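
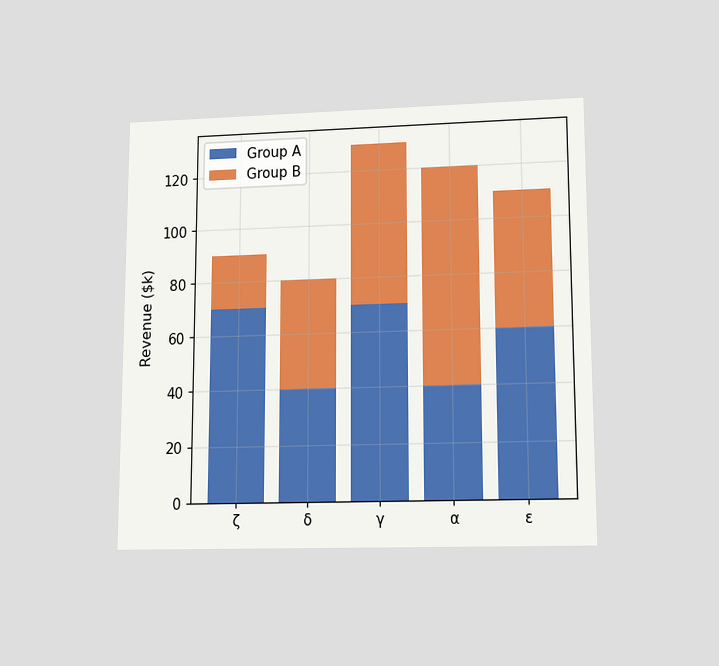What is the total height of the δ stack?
$80k

The chart is viewed at a slight angle. The δ stack's top reaches $80k on the y-axis.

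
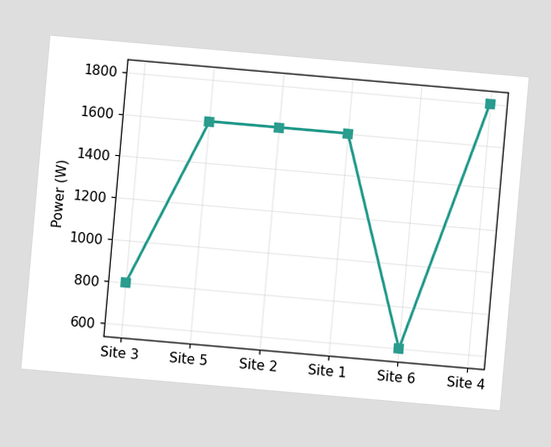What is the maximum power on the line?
The chart is tilted about 5° clockwise. The highest point is at Site 4, and reading across to the y-axis gives 1800W.

1800W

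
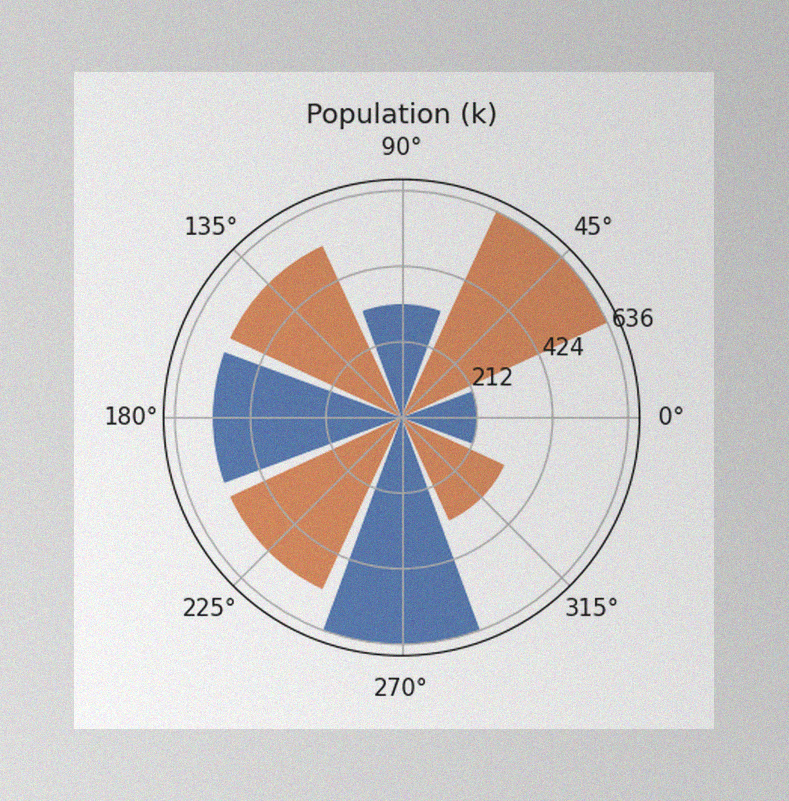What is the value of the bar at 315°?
318k

The image has some photo noise and uneven lighting. The bar at 315° reaches 318k on the radial axis.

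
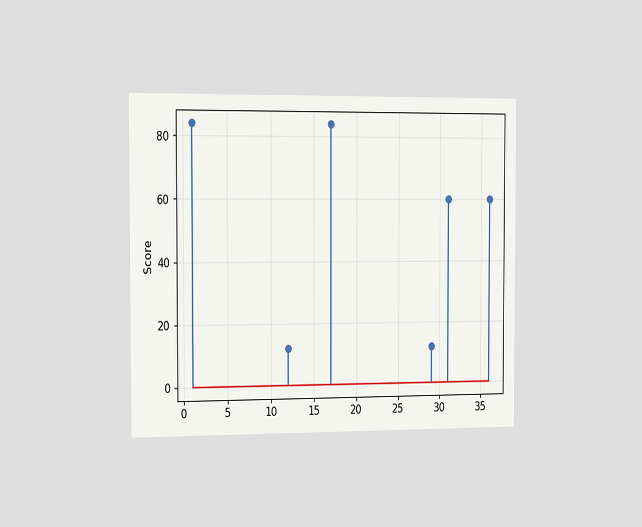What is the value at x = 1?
The chart is viewed slightly from the left. The stem at x=1 reaches 84.

84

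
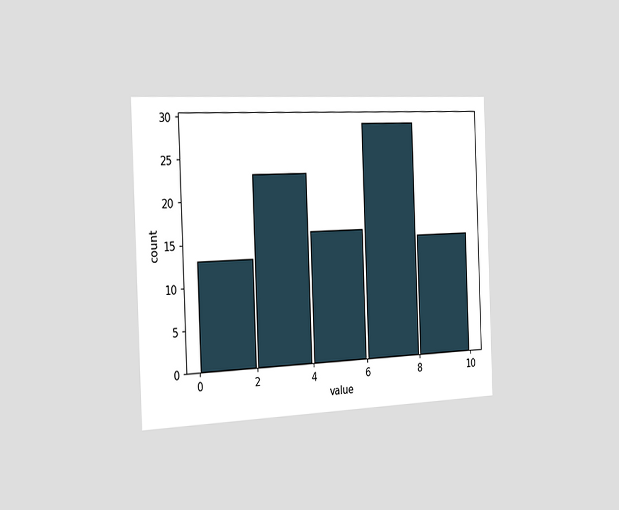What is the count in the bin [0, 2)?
The chart is tilted about 2° counter-clockwise and viewed slightly from the left. The [0, 2) bin has height 13.

13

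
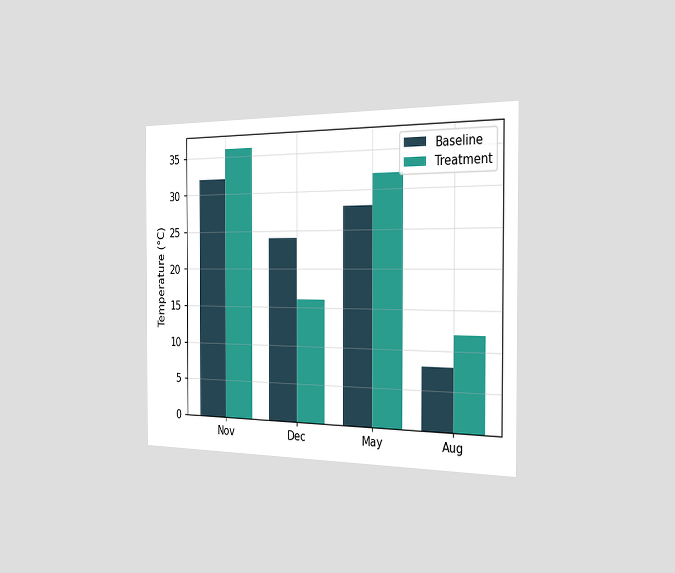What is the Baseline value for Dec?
24°C

The chart is viewed slightly from the right. The Baseline bar at Dec reaches 24°C on the y-axis.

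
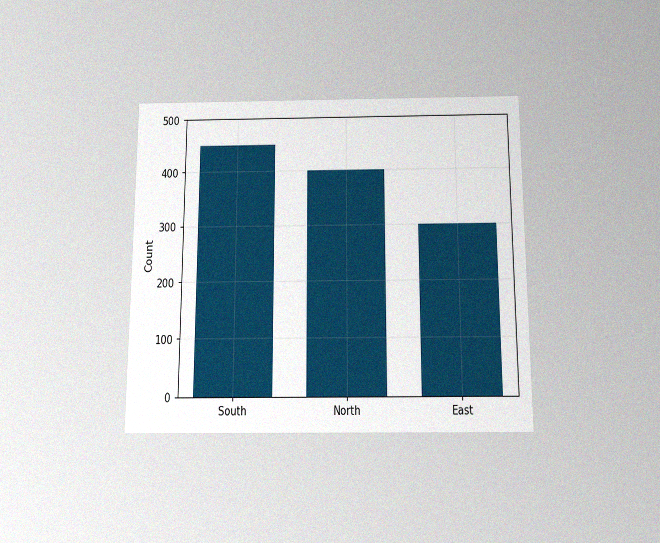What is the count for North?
The chart is viewed slightly from below, with some photo noise. Reading along the chart's y-axis, the North bar reaches 400.

400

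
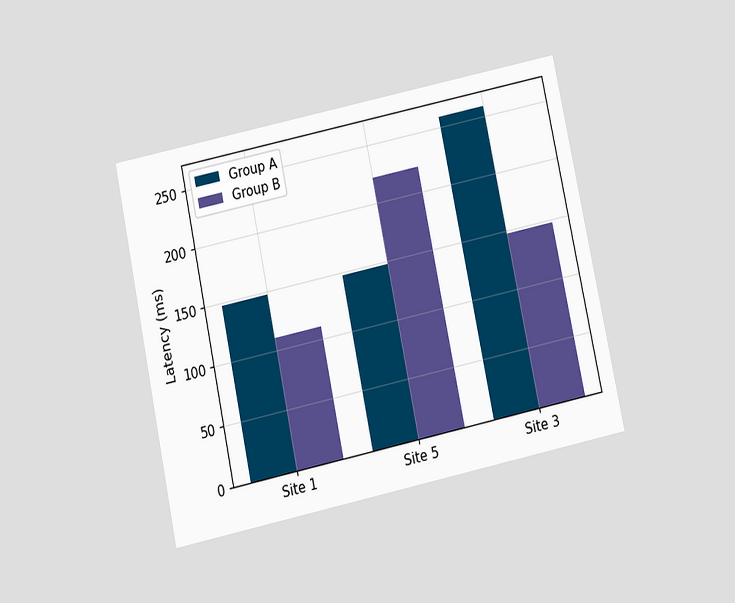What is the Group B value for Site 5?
222ms

The chart is tilted about 12° counter-clockwise and viewed slightly from below. The Group B bar at Site 5 reaches 222ms on the y-axis.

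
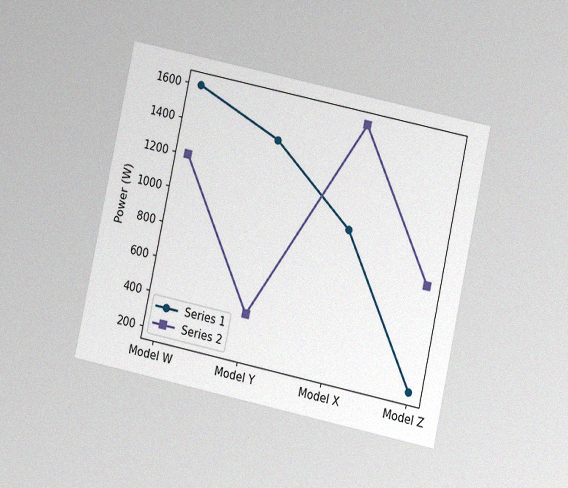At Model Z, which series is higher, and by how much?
The chart is tilted about 12° clockwise and viewed at a slight angle, with some photo noise. At Model Z, Series 2 sits above the other line by 600W.

Series 2, by 600W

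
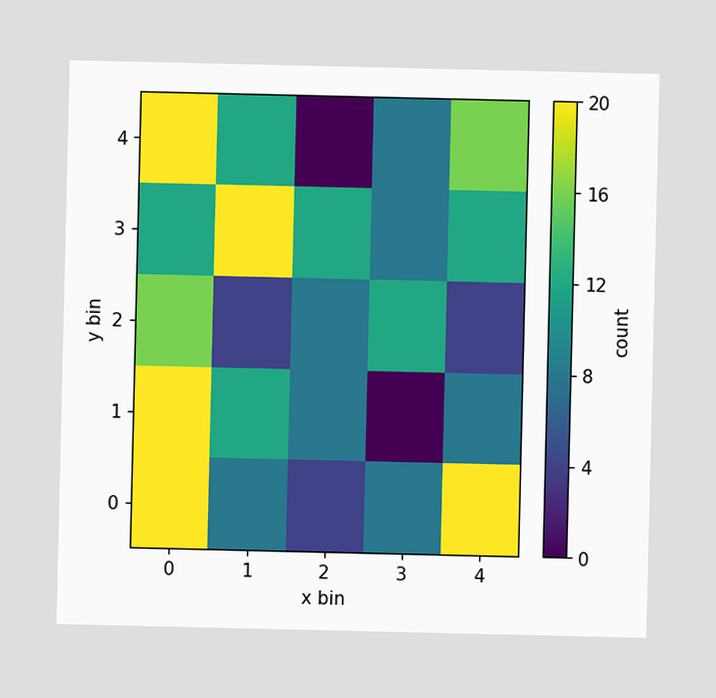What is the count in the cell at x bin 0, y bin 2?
16

Matching the cell (0, 2) against the colorbar gives 16.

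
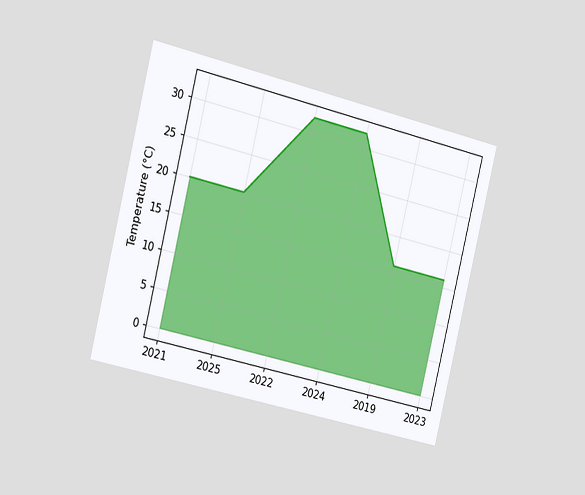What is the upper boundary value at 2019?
The chart is tilted about 14° clockwise and viewed slightly from the left. At 2019 the upper boundary is at 16°C.

16°C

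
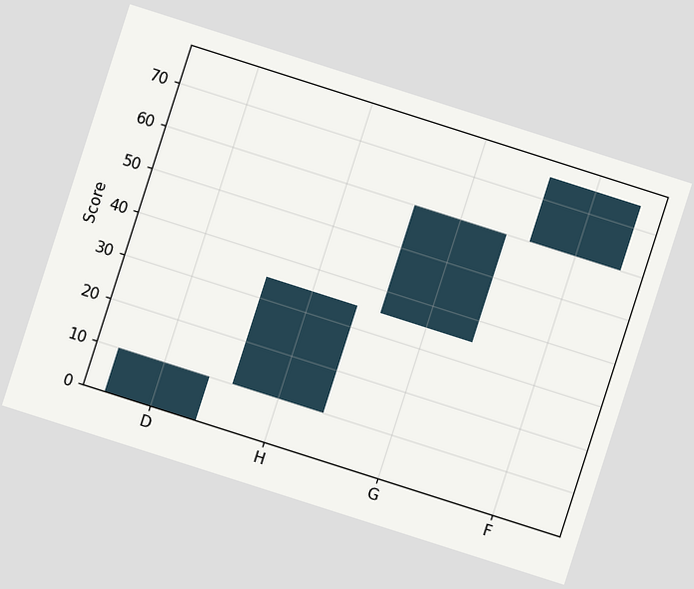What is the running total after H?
35

The chart is tilted about 18° clockwise. After H the running total reaches 35.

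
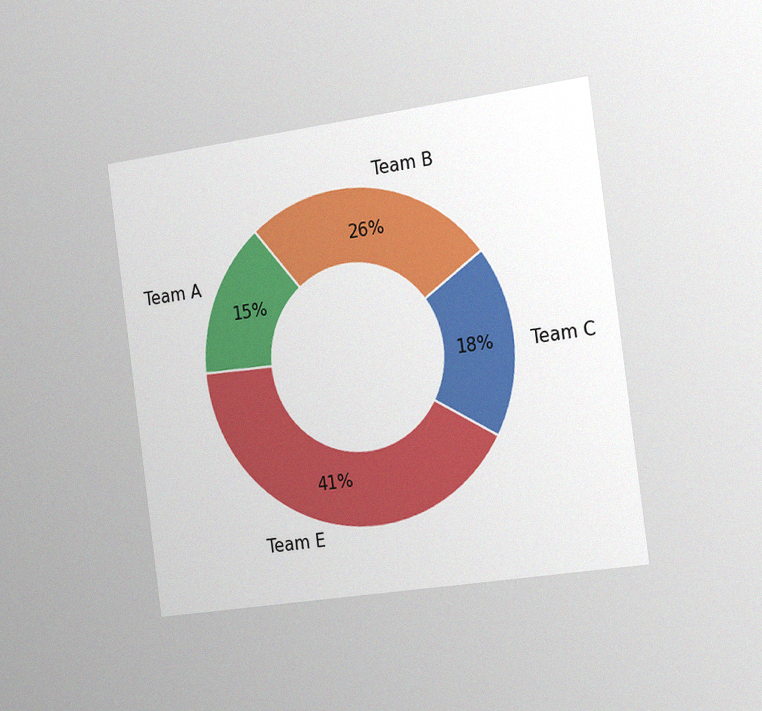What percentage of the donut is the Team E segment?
41%

The chart is tilted about 8° counter-clockwise and viewed slightly from the right, with some photo noise. The Team E segment takes up 41% of the ring.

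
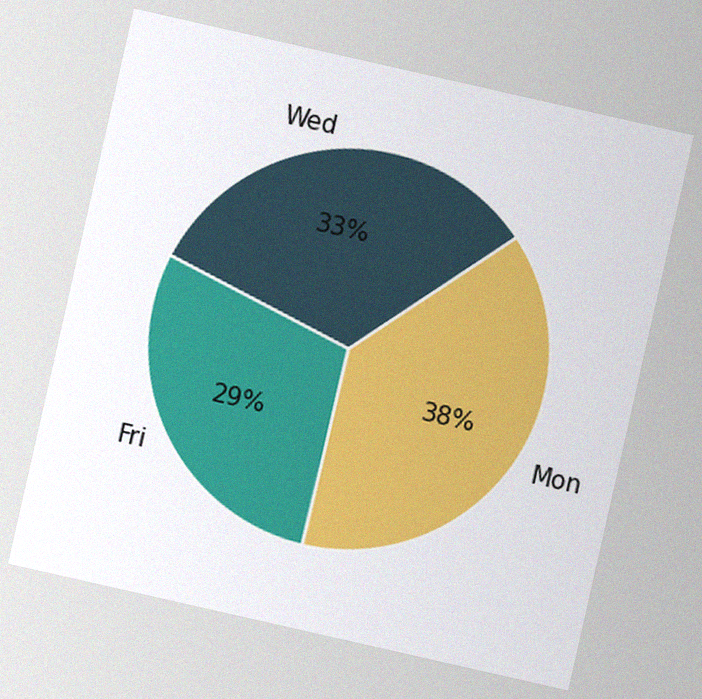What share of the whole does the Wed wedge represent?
The chart is tilted about 13° clockwise, with some photo noise. The Wed slice takes up 33% of the pie.

33%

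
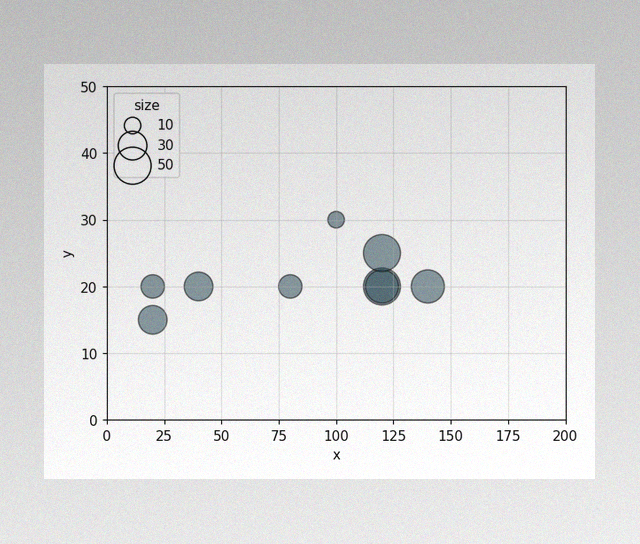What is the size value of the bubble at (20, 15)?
The image has some photo noise and uneven lighting. Matching the bubble at (20, 15) against the size legend gives 30.

30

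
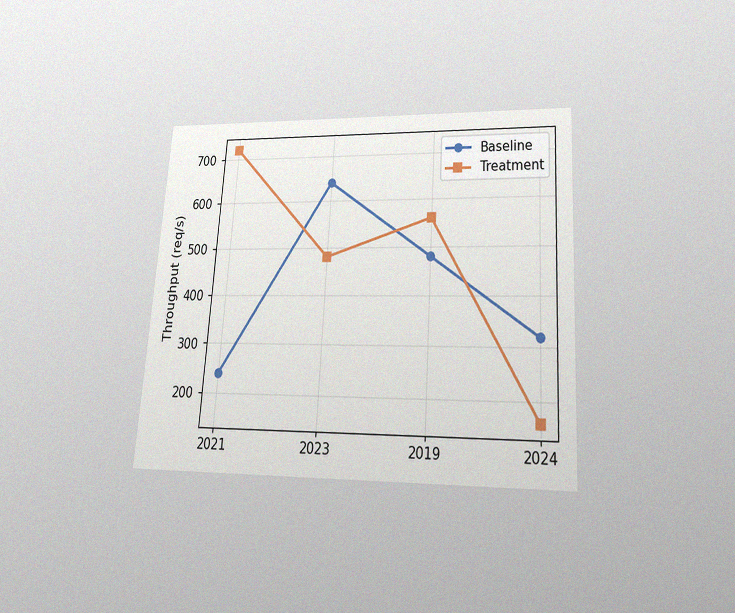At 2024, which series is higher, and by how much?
The chart is tilted about 4° clockwise and viewed slightly from below, with some photo noise. At 2024, Baseline sits above the other line by 160req/s.

Baseline, by 160req/s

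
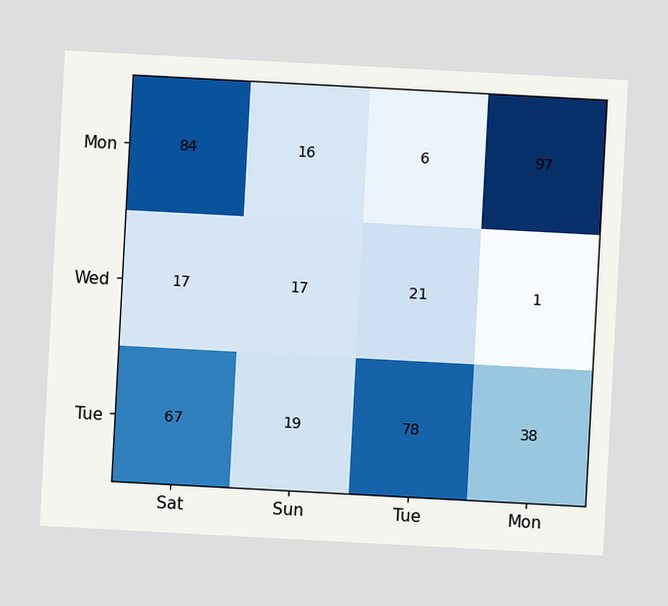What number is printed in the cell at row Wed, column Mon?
The chart is tilted about 3° clockwise. The (Wed, Mon) cell reads 1.

1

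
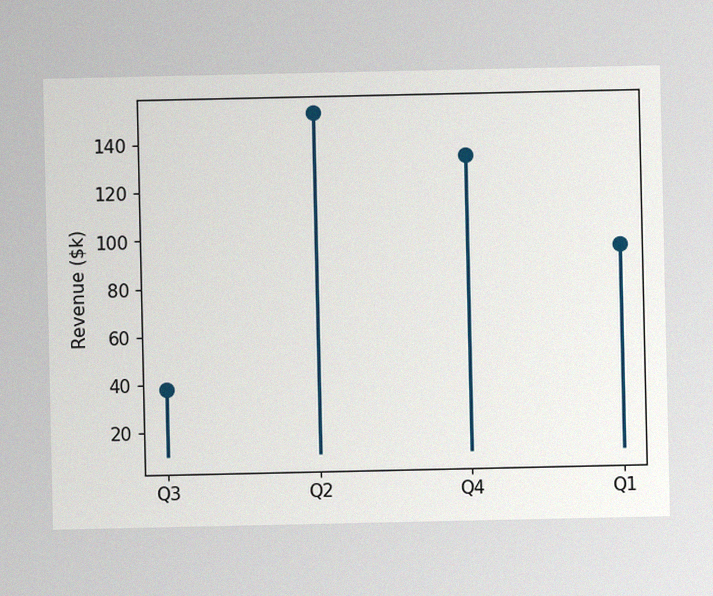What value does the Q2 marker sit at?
The image has some photo noise and uneven lighting. The Q2 marker sits at $152k.

$152k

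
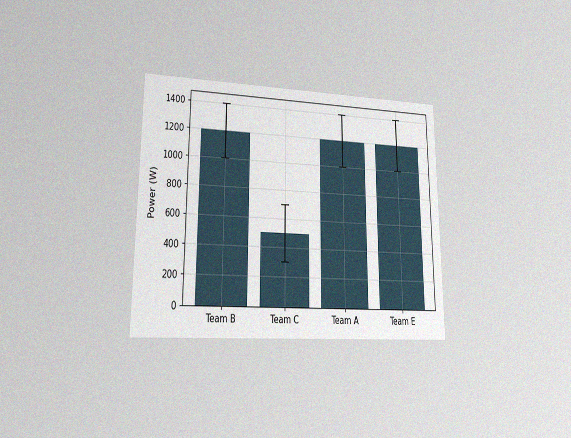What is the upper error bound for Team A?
The chart is viewed at a slight angle, with some photo noise. The Team A bar's upper whisker reaches 1400W.

1400W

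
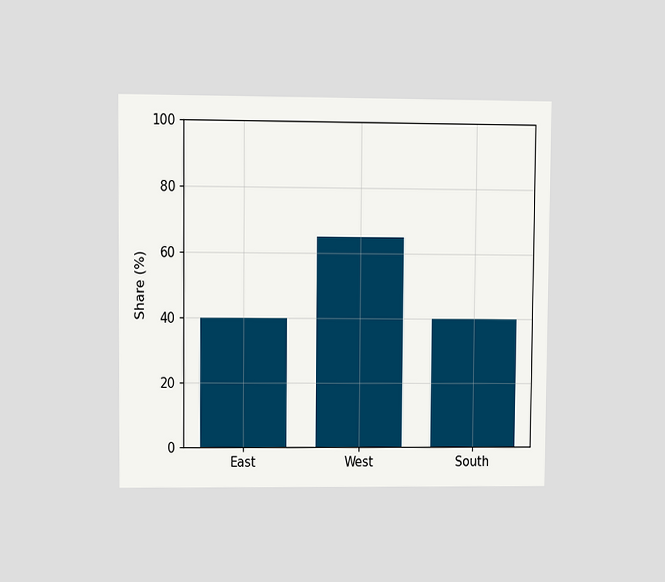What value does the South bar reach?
The chart is viewed at a slight angle. Reading along the chart's y-axis, the South bar reaches 40%.

40%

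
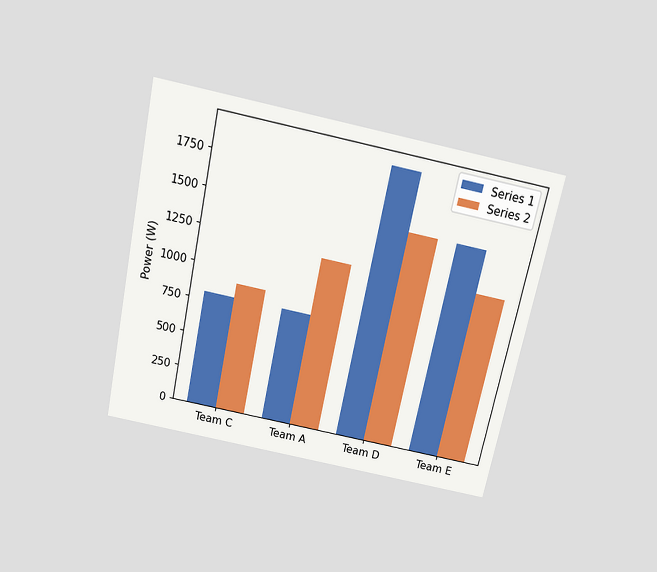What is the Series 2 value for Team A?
The chart is tilted about 12° clockwise and viewed slightly from above. The Series 2 bar at Team A reaches 1200W on the y-axis.

1200W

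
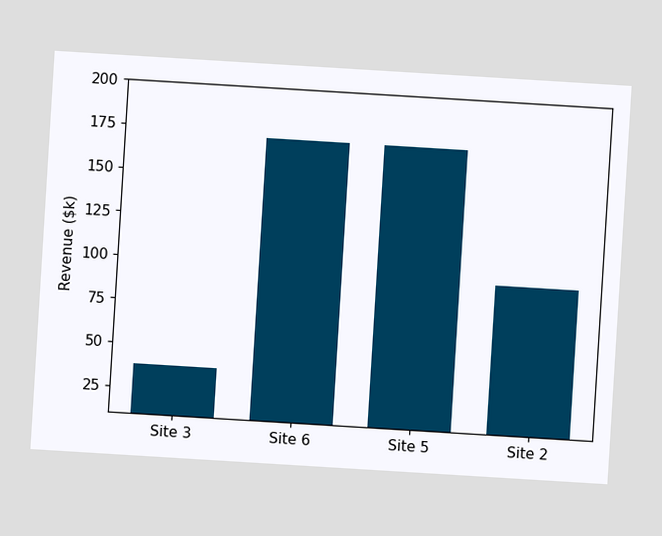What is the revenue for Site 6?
$171k

The chart is tilted about 3° clockwise. Reading along the chart's y-axis, the Site 6 bar reaches $171k.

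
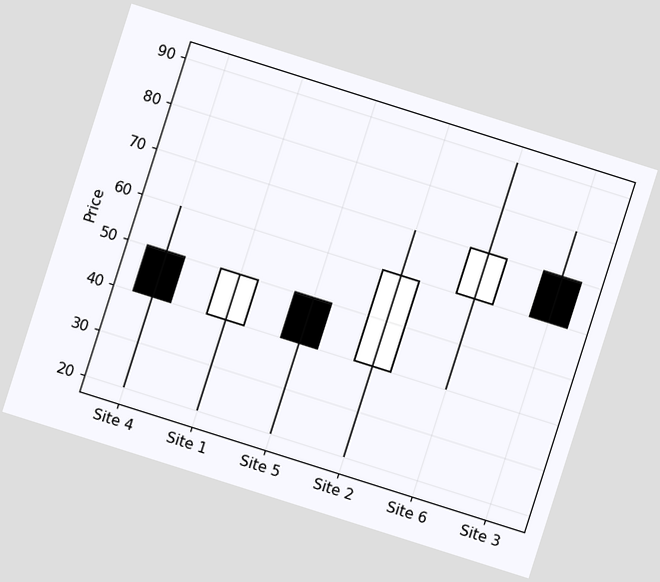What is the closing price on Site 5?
40

The chart is tilted about 18° clockwise. The Site 5 candle closes at 40.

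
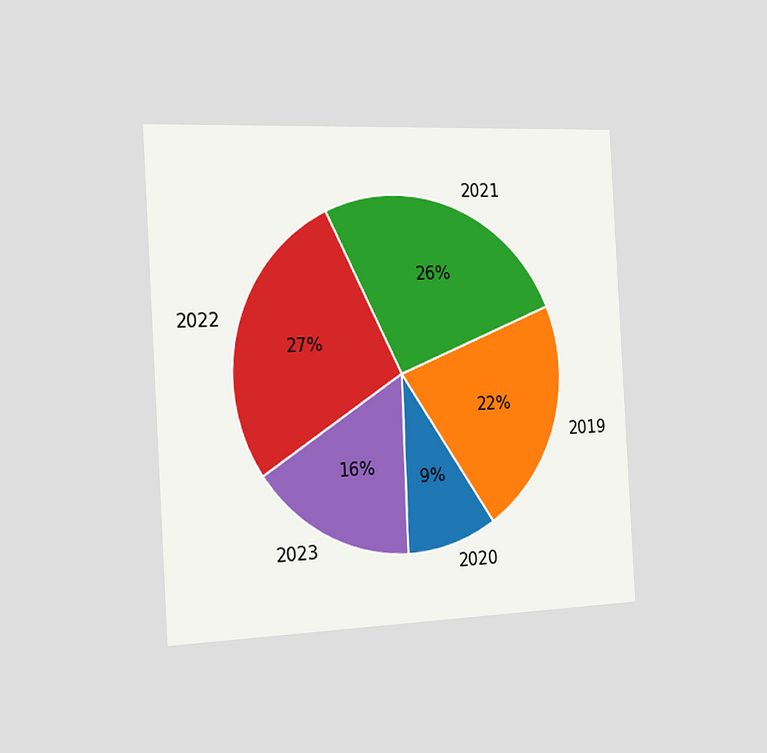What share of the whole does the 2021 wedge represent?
The chart is tilted about 3° counter-clockwise and viewed slightly from the left. The 2021 slice takes up 26% of the pie.

26%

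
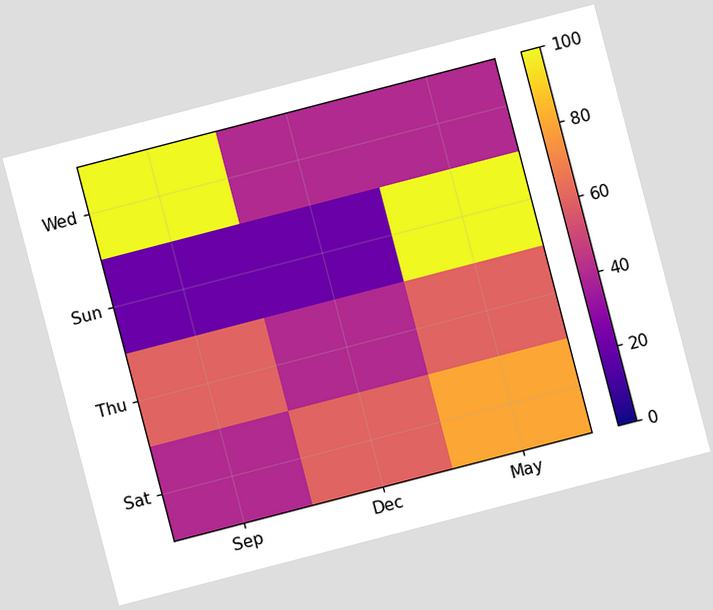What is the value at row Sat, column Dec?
The chart is tilted about 15° counter-clockwise. Matching cell (Sat, Dec) against the colorbar gives 60.

60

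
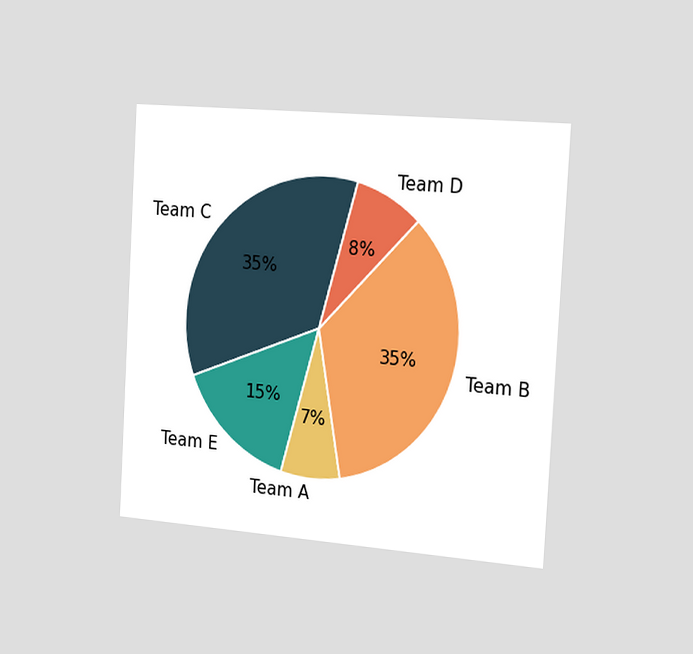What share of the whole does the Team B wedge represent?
35%

The chart is tilted about 3° clockwise and viewed slightly from the right. The Team B slice takes up 35% of the pie.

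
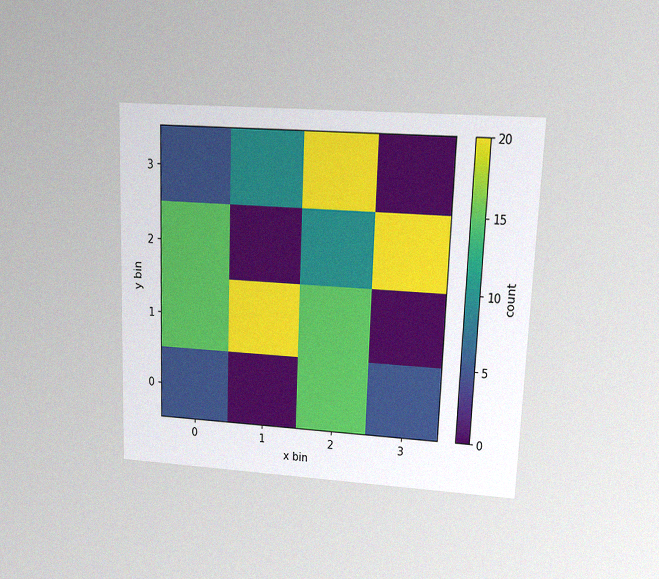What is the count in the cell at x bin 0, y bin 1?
The chart is tilted about 2° clockwise and viewed at a slight angle, with some photo noise. Matching the cell (0, 1) against the colorbar gives 15.

15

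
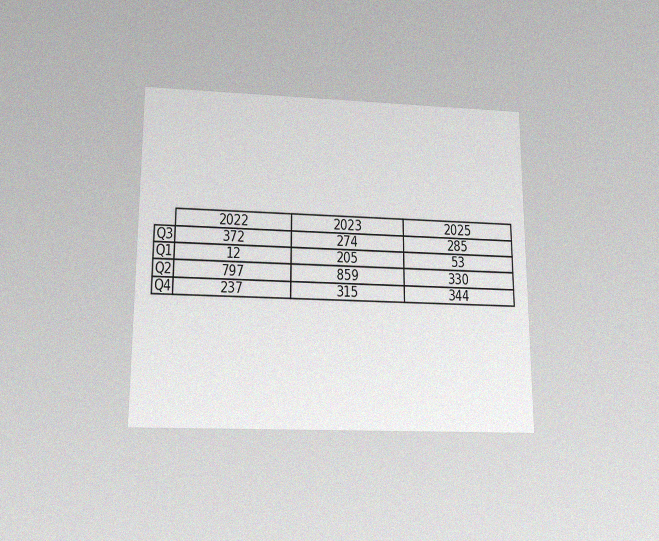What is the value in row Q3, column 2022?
The chart is viewed slightly from below, with some photo noise. The (Q3, 2022) cell reads 372.

372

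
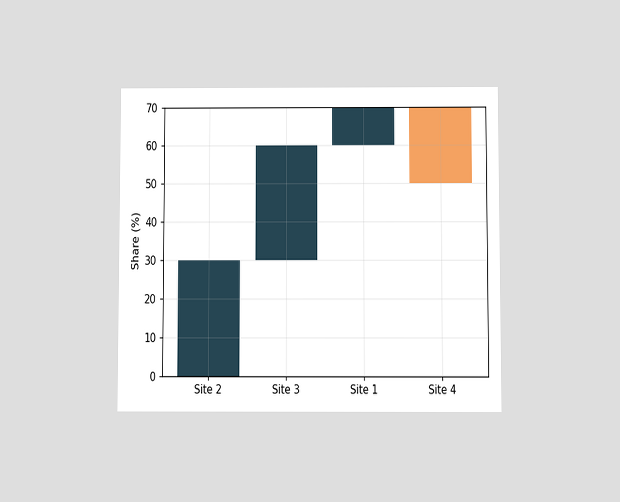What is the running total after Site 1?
70%

The chart is viewed slightly from below. After Site 1 the running total reaches 70%.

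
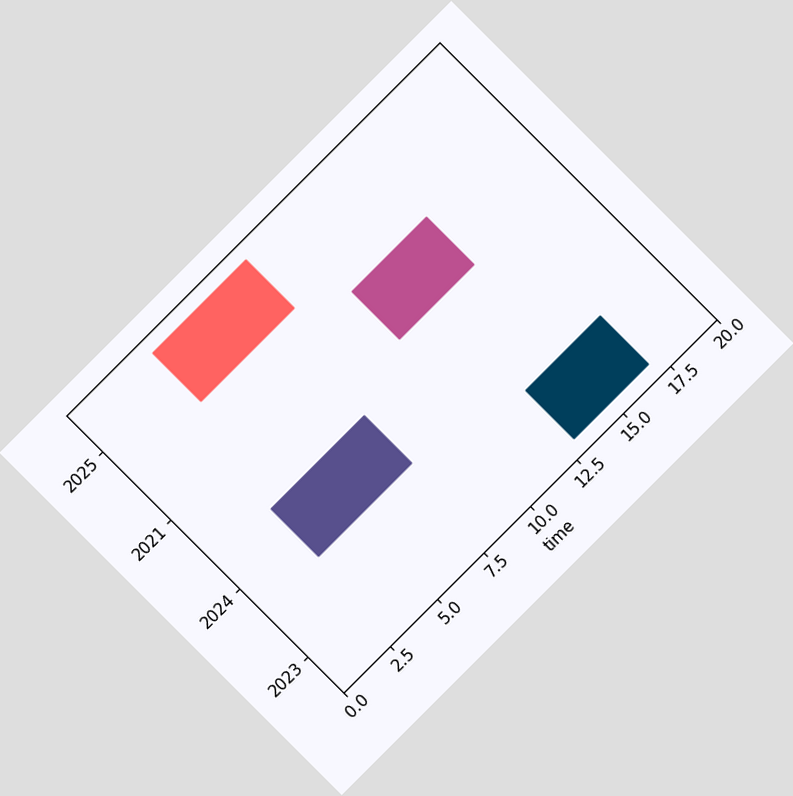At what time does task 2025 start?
4

The chart is tilted about 45° counter-clockwise. The 2025 bar begins at t=4.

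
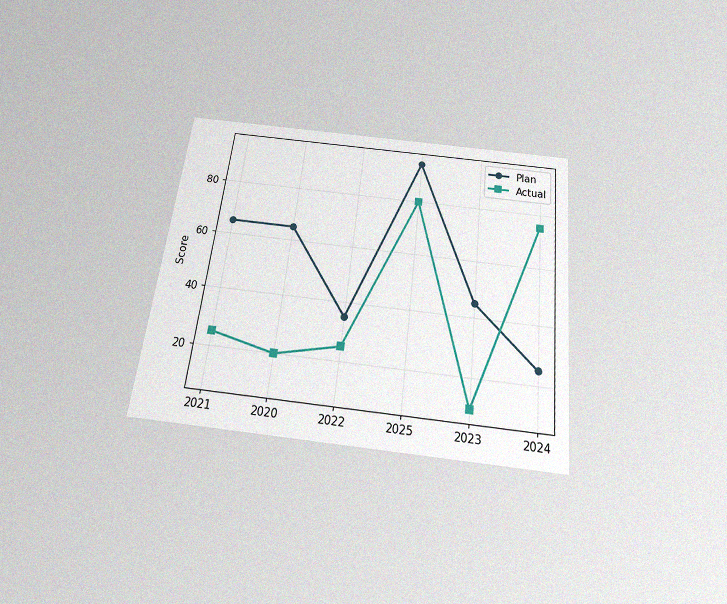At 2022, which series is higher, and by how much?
The chart is tilted about 7° clockwise and viewed slightly from below, with some photo noise. At 2022, Plan sits above the other line by 10.

Plan, by 10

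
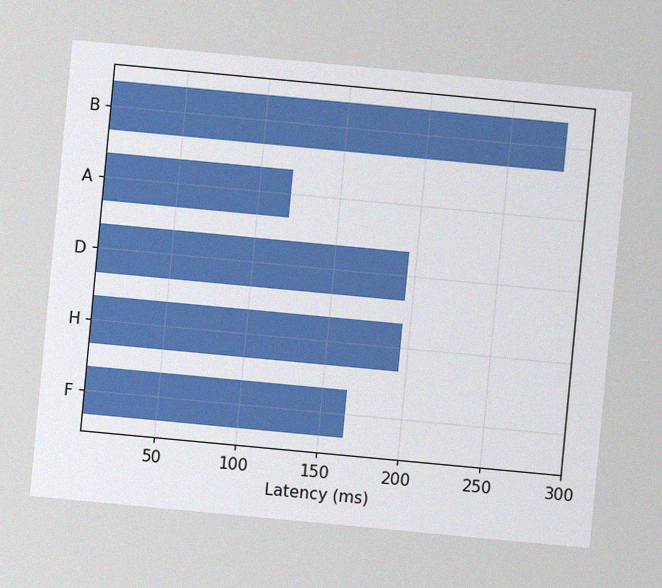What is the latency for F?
The chart is tilted about 5° clockwise, with some photo noise. Reading along the chart's x-axis, the F bar reaches 165ms.

165ms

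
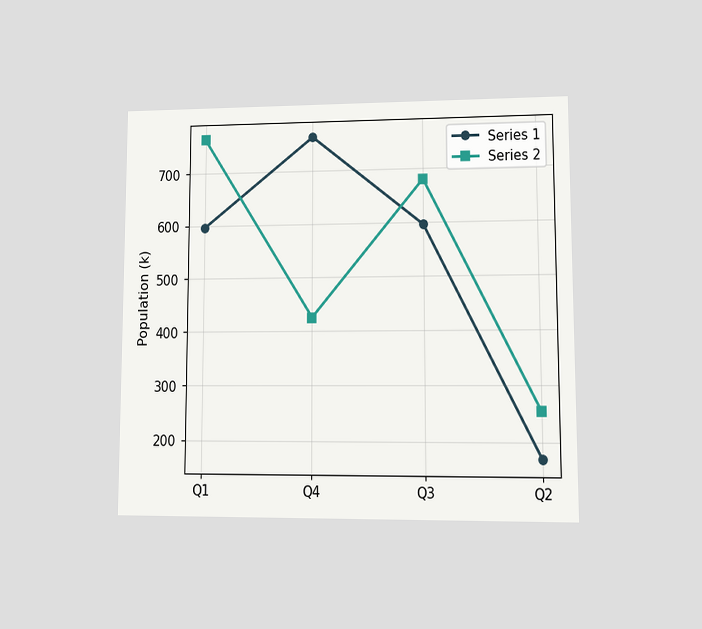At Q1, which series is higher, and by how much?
The chart is viewed at a slight angle. At Q1, Series 2 sits above the other line by 170k.

Series 2, by 170k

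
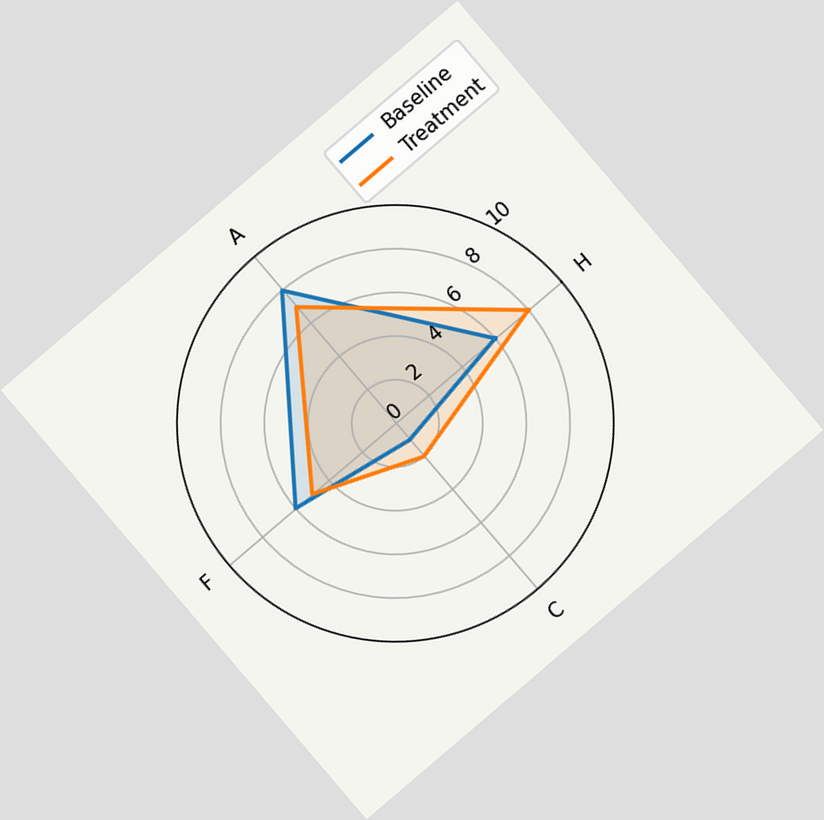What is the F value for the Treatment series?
The chart is tilted about 40° counter-clockwise. On the F axis, Treatment reaches 5.

5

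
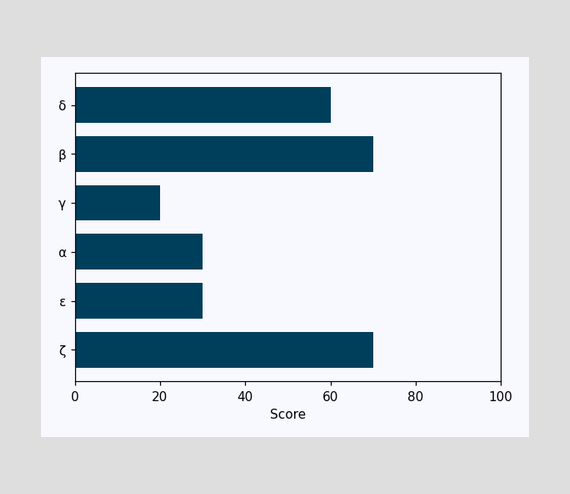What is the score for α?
30

Reading along the chart's x-axis, the α bar reaches 30.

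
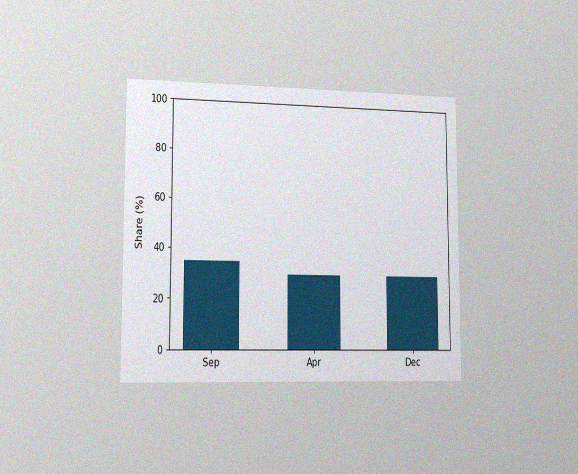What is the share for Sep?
The chart is viewed slightly from the left, with some photo noise. Reading along the chart's y-axis, the Sep bar reaches 35%.

35%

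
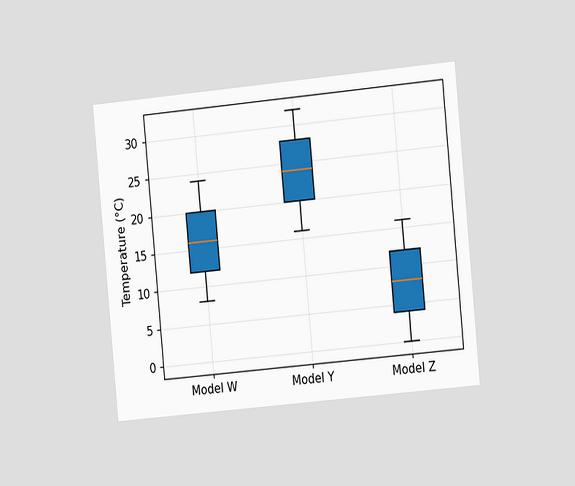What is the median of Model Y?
The chart is tilted about 5° counter-clockwise and viewed slightly from the right. The median line in the Model Y box sits at 24°C.

24°C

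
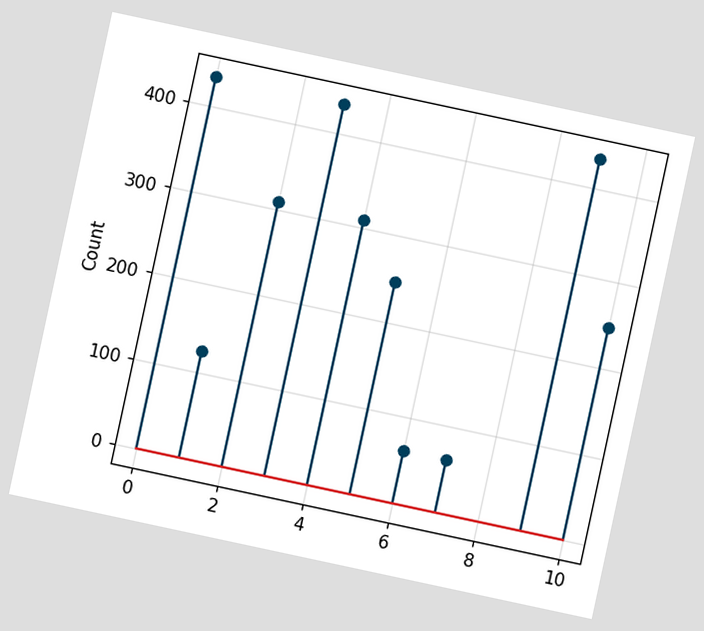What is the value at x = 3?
The chart is tilted about 12° clockwise. The stem at x=3 reaches 434.

434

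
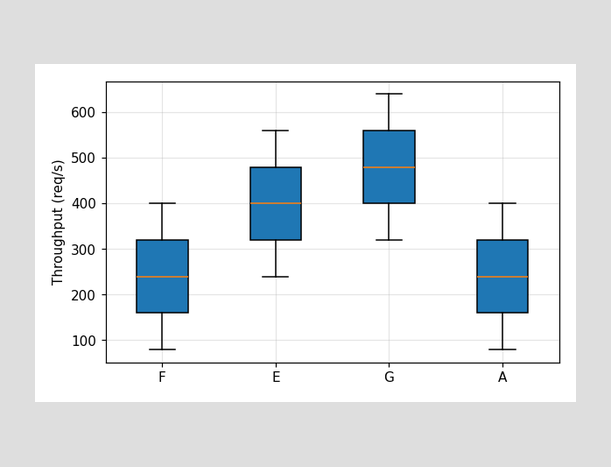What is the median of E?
The median line in the E box sits at 400req/s.

400req/s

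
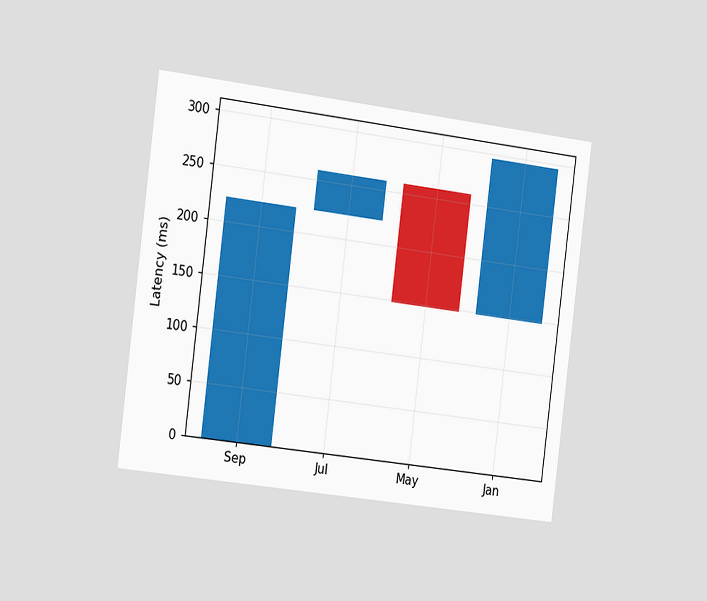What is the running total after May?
148ms

The chart is tilted about 7° clockwise and viewed slightly from the left. After May the running total reaches 148ms.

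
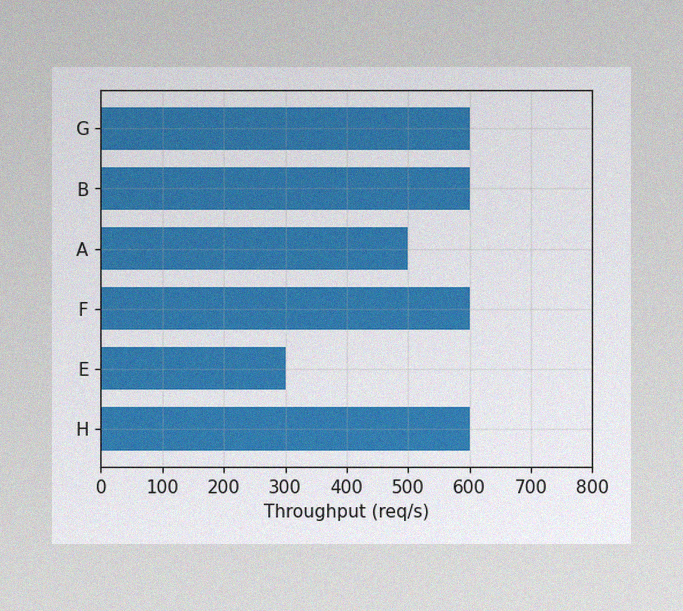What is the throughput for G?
The image has some photo noise and uneven lighting. Reading along the chart's x-axis, the G bar reaches 600req/s.

600req/s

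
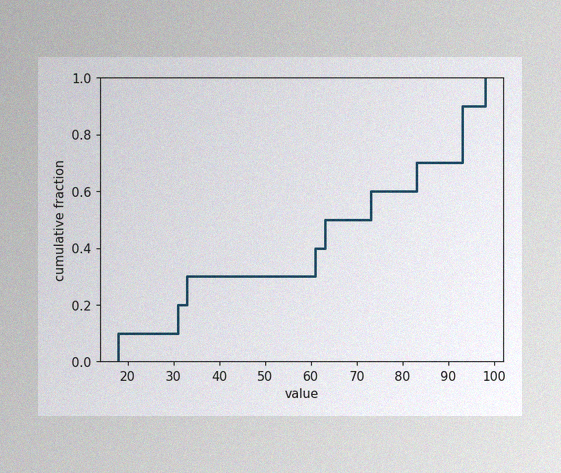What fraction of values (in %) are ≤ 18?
The image has some photo noise and uneven lighting. At x=18 the ECDF step is at 10%.

10%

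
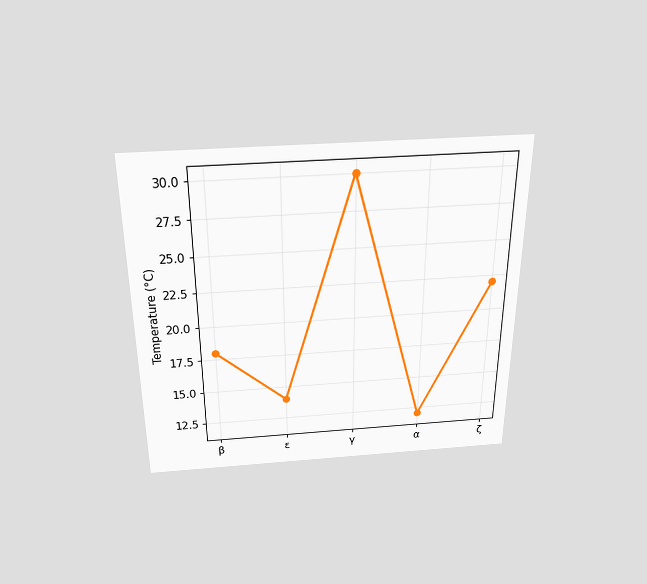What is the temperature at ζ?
22°C

The chart is viewed slightly from above. At ζ, the line is at 22°C.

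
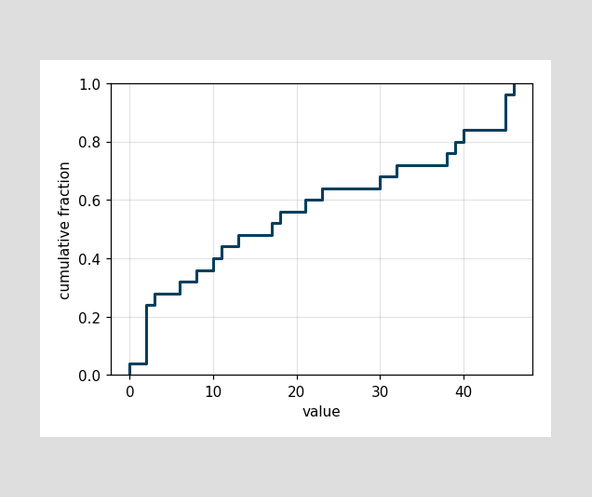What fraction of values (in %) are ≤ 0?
At x=0 the ECDF step is at 4%.

4%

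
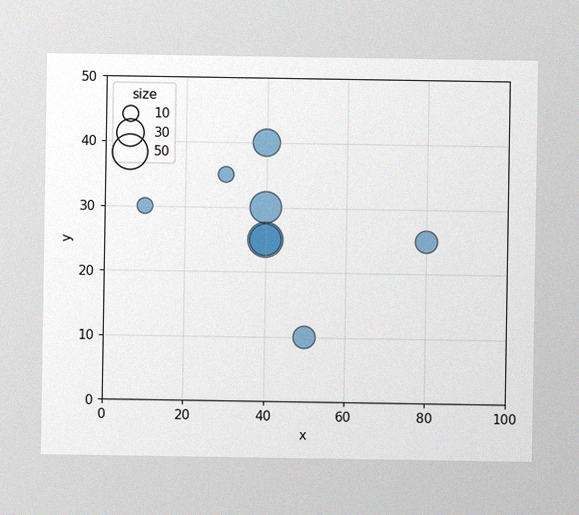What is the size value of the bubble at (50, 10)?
20

The image has some photo noise and uneven lighting. Matching the bubble at (50, 10) against the size legend gives 20.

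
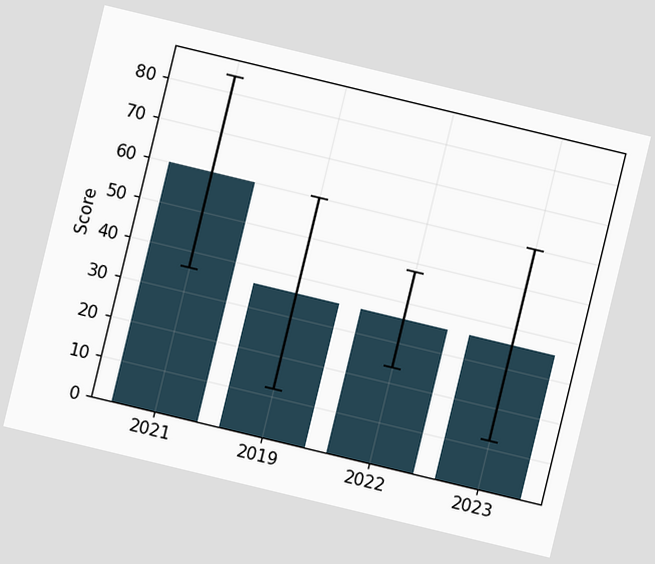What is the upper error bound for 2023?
The chart is tilted about 14° clockwise. The 2023 bar's upper whisker reaches 60.

60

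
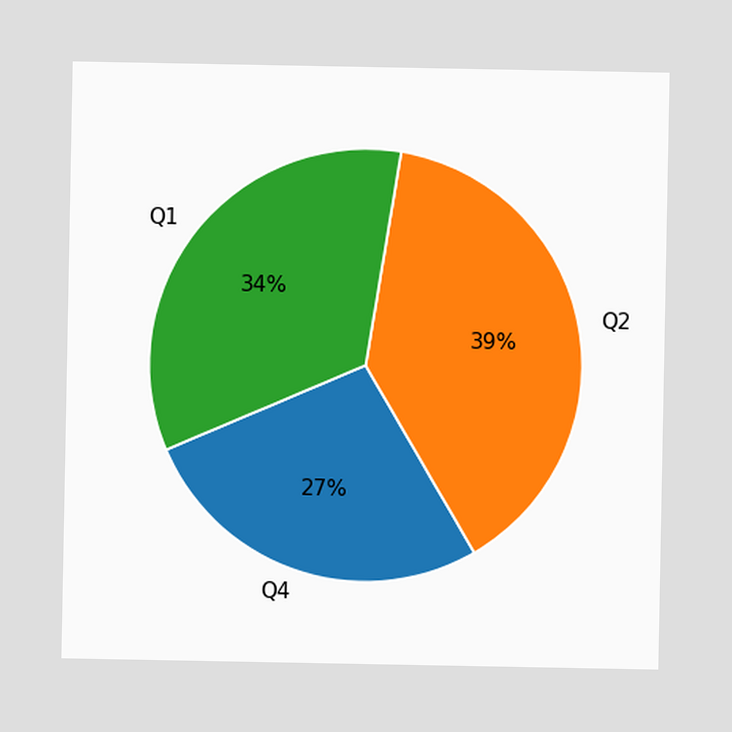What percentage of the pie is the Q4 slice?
27%

The Q4 slice takes up 27% of the pie.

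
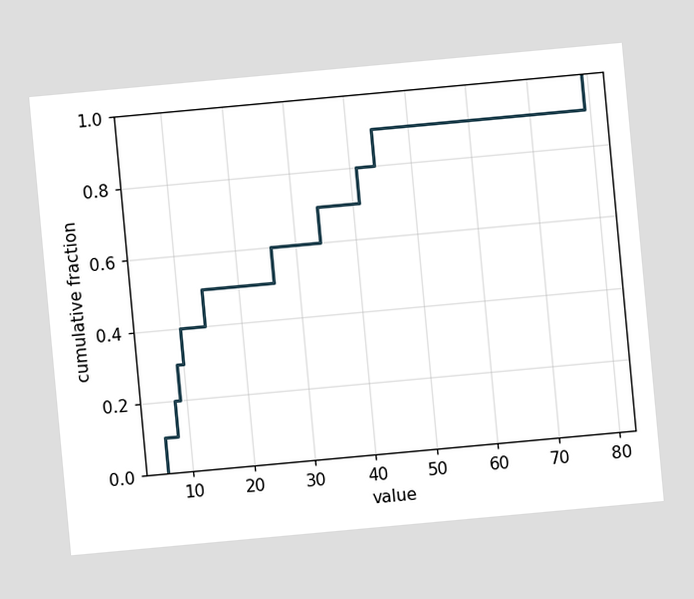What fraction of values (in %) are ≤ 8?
20%

The chart is tilted about 5° counter-clockwise. At x=8 the ECDF step is at 20%.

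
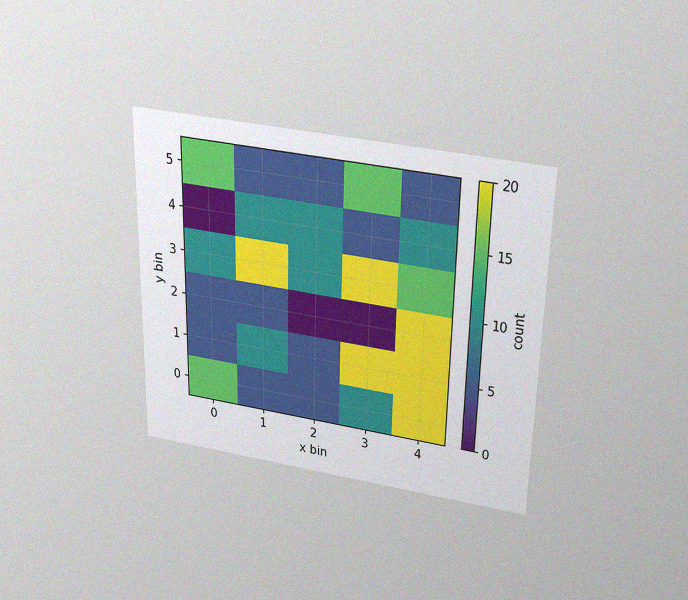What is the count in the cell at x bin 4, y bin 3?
15

The chart is viewed slightly from above, with some photo noise. Matching the cell (4, 3) against the colorbar gives 15.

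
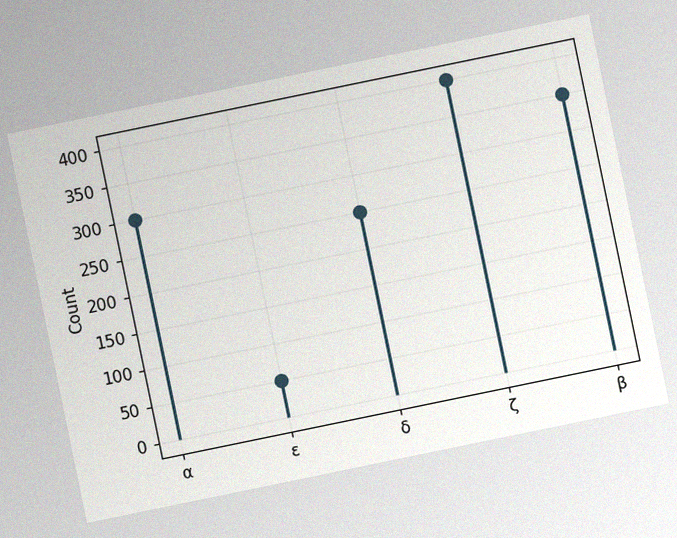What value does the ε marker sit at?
The chart is tilted about 12° counter-clockwise, with some photo noise. The ε marker sits at 50.

50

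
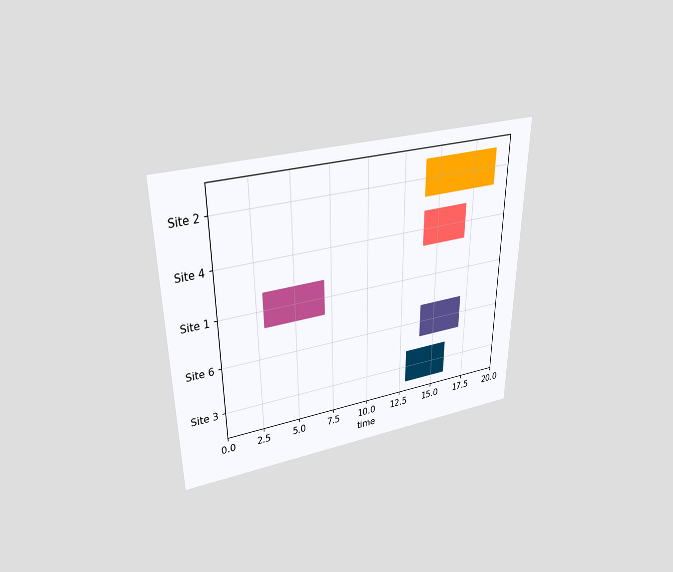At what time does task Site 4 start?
14

The chart is viewed slightly from above. The Site 4 bar begins at t=14.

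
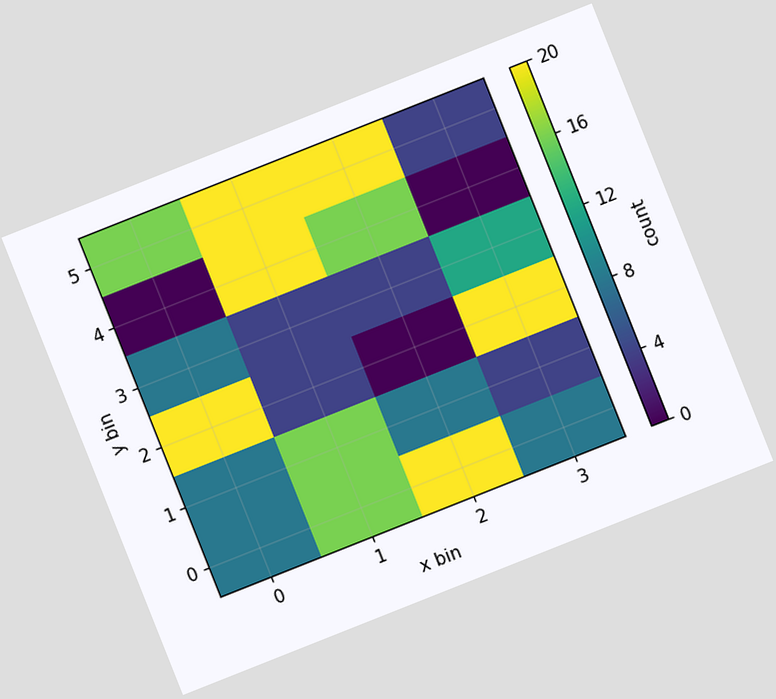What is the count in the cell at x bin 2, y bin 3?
The chart is tilted about 22° counter-clockwise. Matching the cell (2, 3) against the colorbar gives 4.

4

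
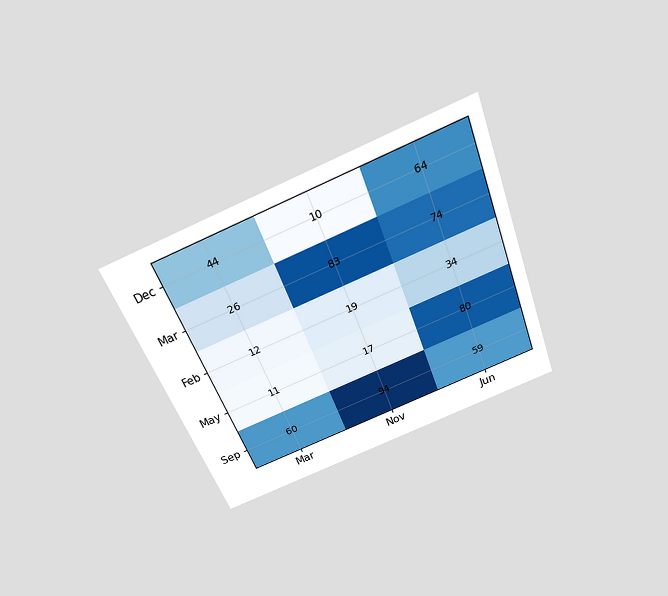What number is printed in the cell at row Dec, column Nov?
The chart is tilted about 21° counter-clockwise and viewed slightly from above. The (Dec, Nov) cell reads 10.

10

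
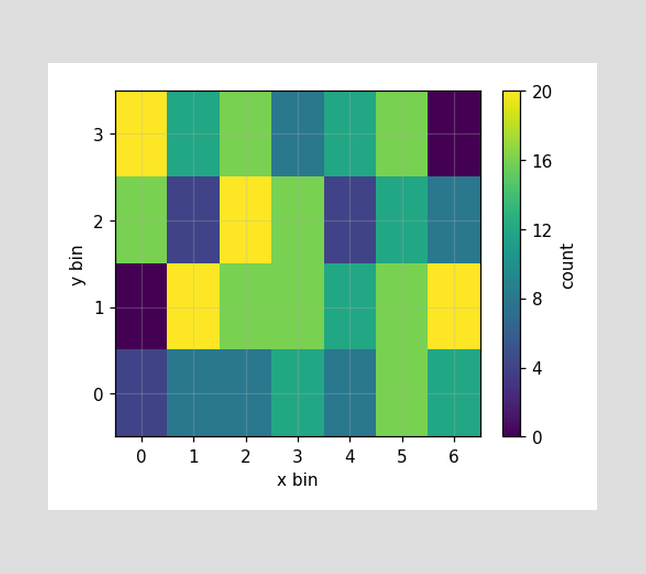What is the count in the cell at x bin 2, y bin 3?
16

Matching the cell (2, 3) against the colorbar gives 16.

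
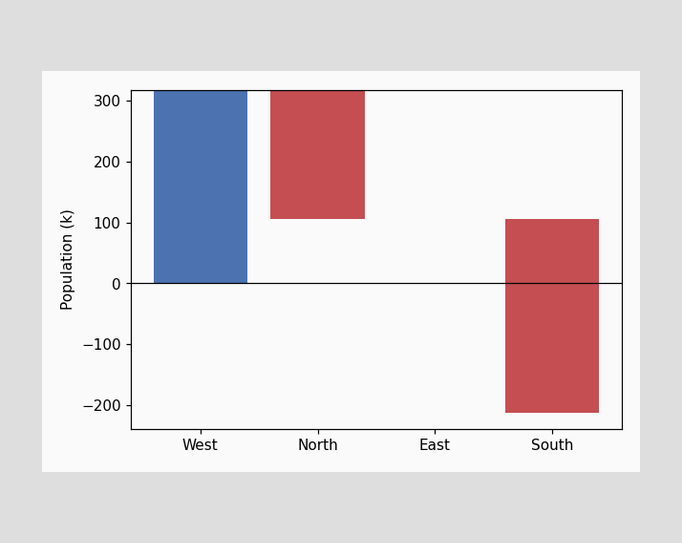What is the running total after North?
106k

After North the running total reaches 106k.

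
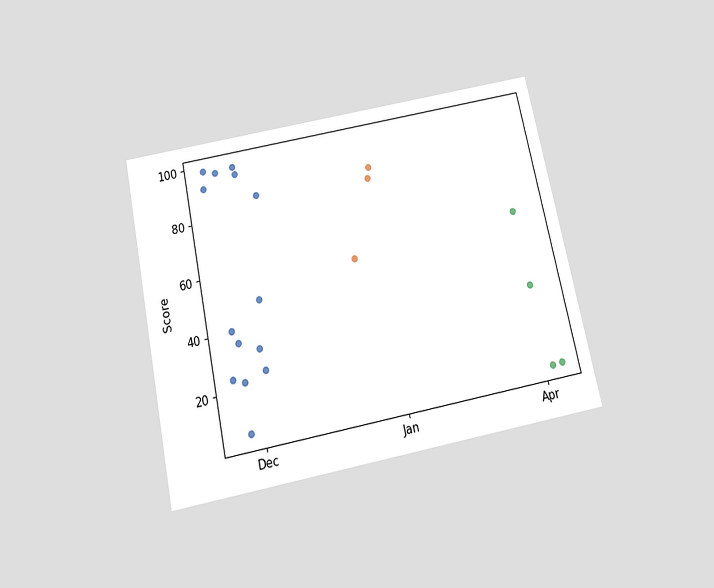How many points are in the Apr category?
4

The chart is tilted about 12° counter-clockwise and viewed slightly from below. Counting the markers in the Apr column gives 4.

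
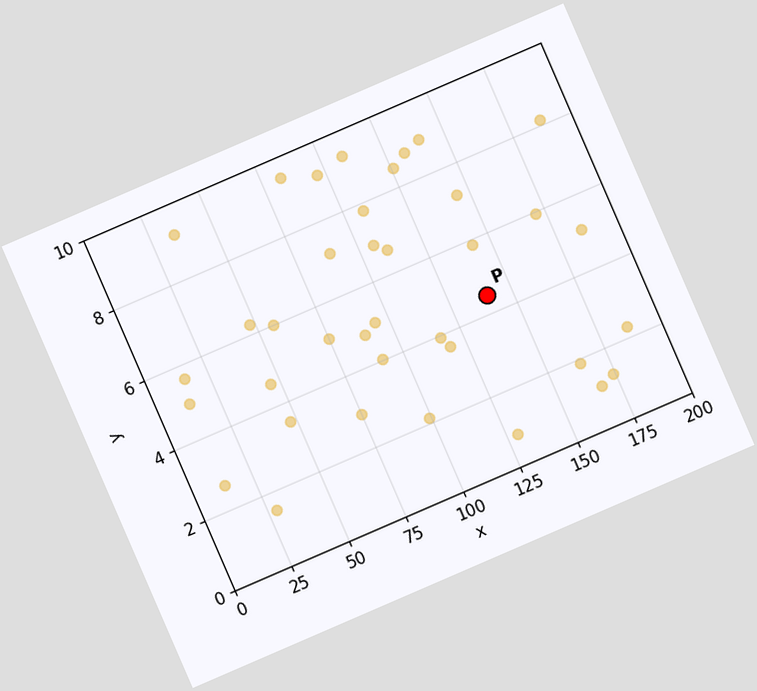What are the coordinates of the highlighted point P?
The chart is tilted about 23° counter-clockwise. Following the gridlines from P to each axis, P sits at (140, 4.5).

(140, 4.5)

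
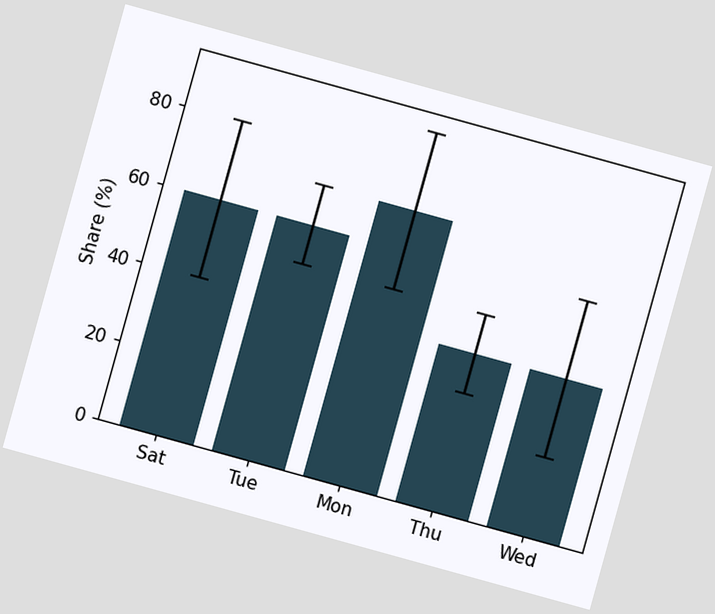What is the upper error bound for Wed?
60%

The chart is tilted about 15° clockwise. The Wed bar's upper whisker reaches 60%.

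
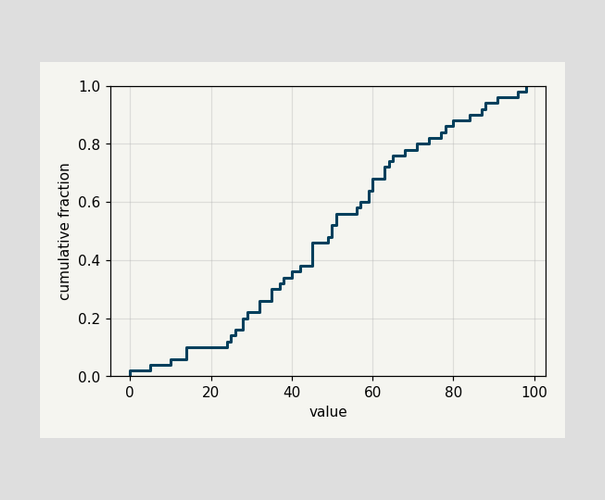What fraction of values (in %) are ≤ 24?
12%

At x=24 the ECDF step is at 12%.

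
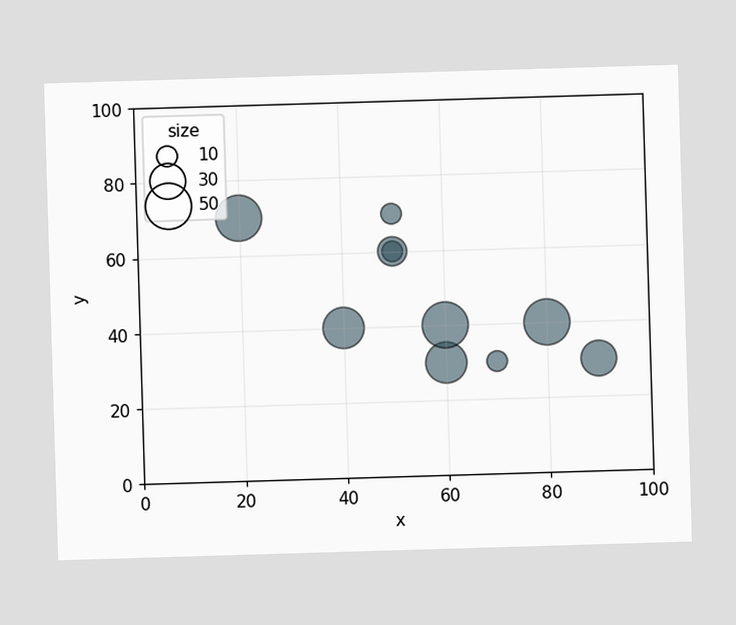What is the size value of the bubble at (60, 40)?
Matching the bubble at (60, 40) against the size legend gives 50.

50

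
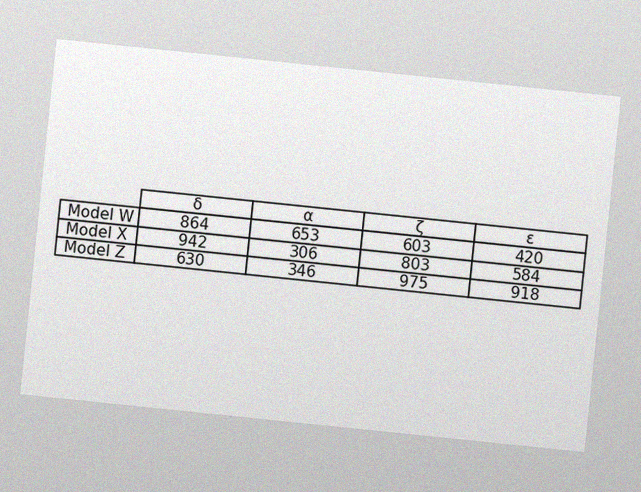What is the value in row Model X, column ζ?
803

The chart is tilted about 6° clockwise, with some photo noise. The (Model X, ζ) cell reads 803.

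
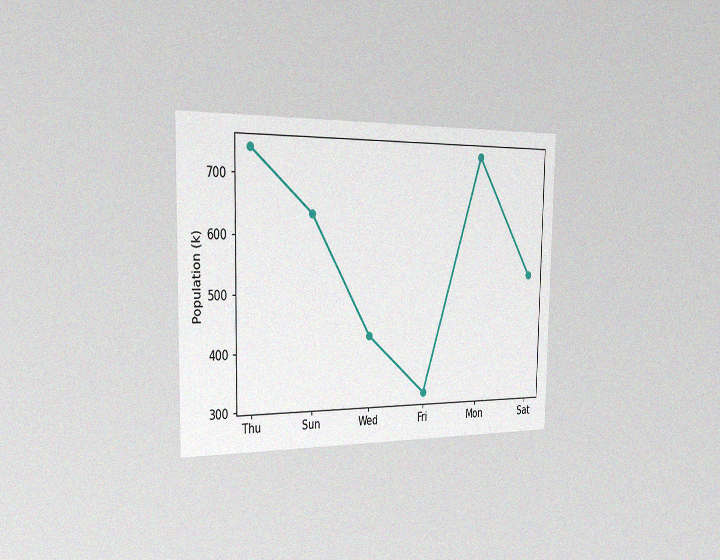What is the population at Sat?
530k

The chart is viewed slightly from the left, with some photo noise. At Sat, the line is at 530k.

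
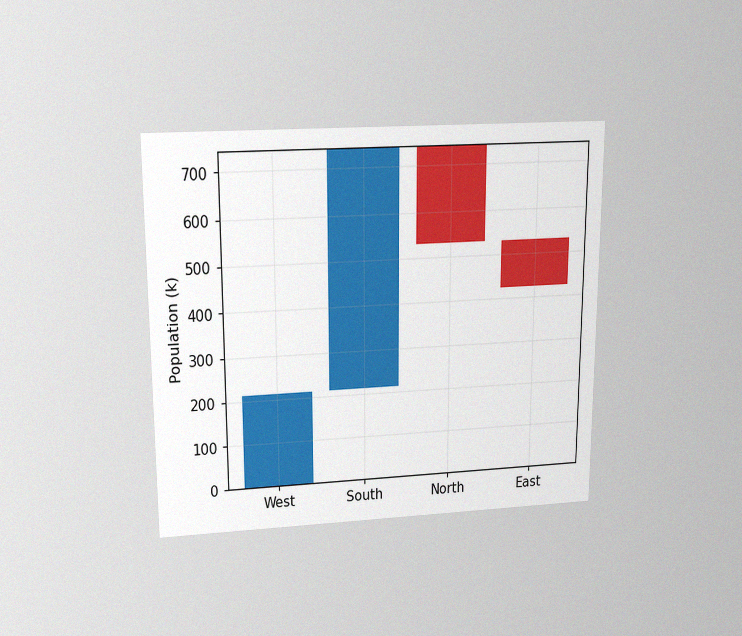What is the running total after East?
The chart is viewed slightly from above, with some photo noise. After East the running total reaches 424k.

424k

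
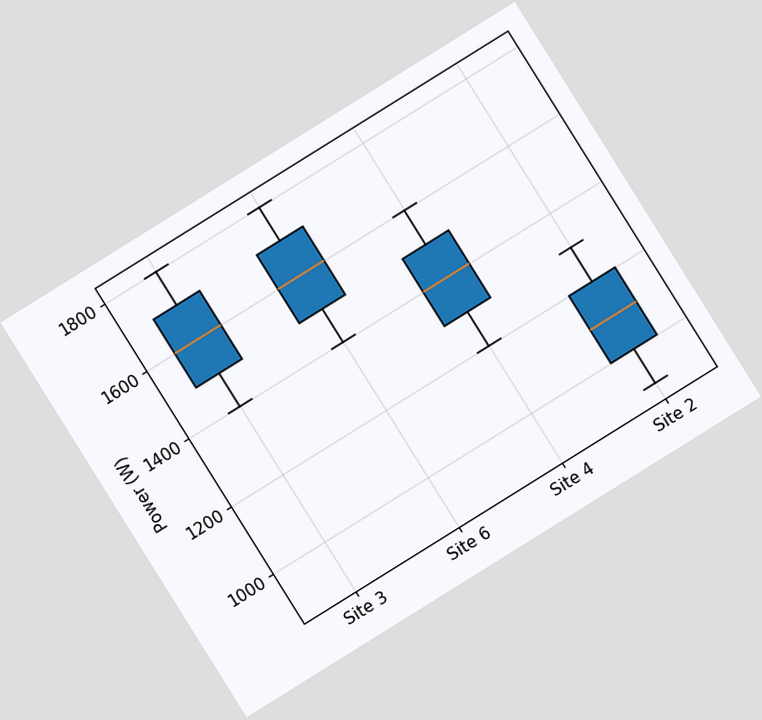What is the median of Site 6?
1600W

The chart is tilted about 32° counter-clockwise. The median line in the Site 6 box sits at 1600W.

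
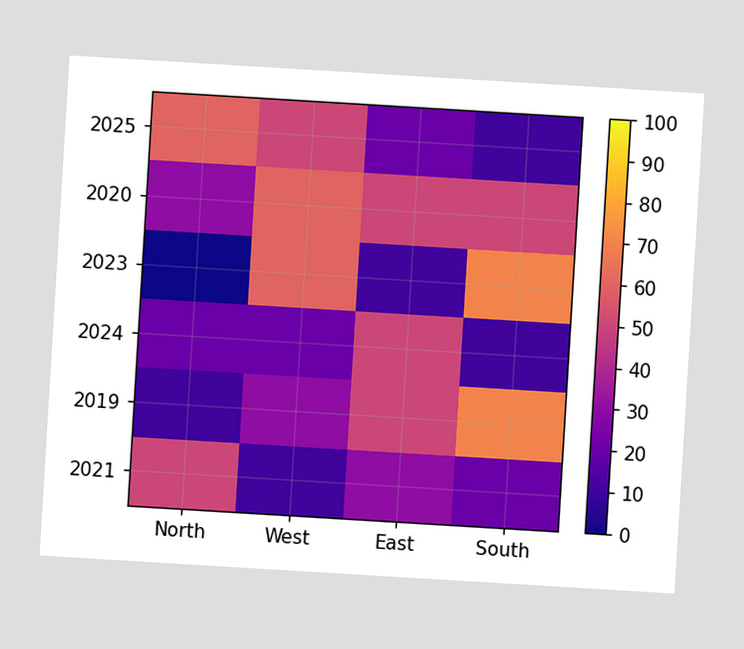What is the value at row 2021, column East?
30

The chart is tilted about 3° clockwise. Matching cell (2021, East) against the colorbar gives 30.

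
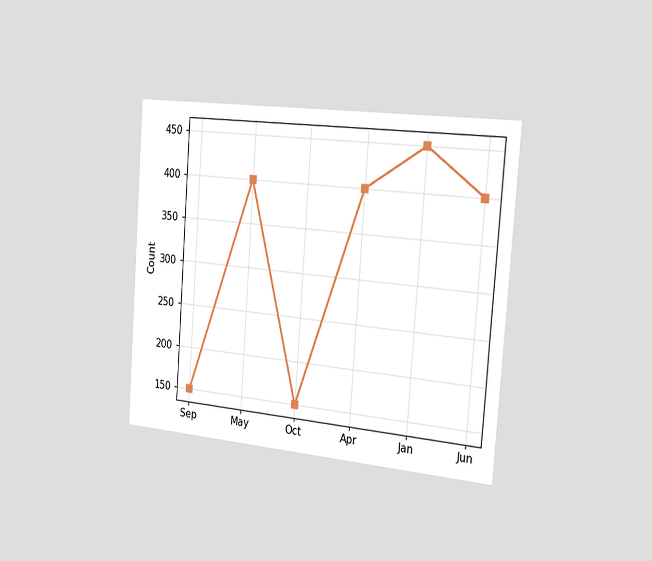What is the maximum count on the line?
450

The chart is tilted about 4° clockwise and viewed slightly from the right. The highest point is at Jan, and reading across to the y-axis gives 450.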